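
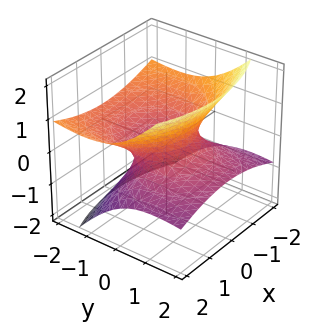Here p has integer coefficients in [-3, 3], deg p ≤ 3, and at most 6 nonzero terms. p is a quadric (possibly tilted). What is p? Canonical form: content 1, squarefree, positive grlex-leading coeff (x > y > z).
x^2 + y^2 + 3*y*z - 3*z^2 - 1

1. deg p = 2.
2. From the axis intercepts and sections: among the integer gridlines, it crosses the y-axis at y ∈ {-1, 1}; no z-intercept at any integer in the box; the x-axis gridline crossings are at x ∈ {-1, 1}.
3. Together with the visible shape, these determine p as stated.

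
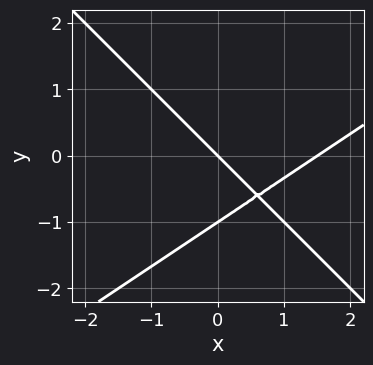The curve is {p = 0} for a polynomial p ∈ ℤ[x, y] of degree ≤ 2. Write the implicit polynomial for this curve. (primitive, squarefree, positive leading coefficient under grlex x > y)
(a) deg p = 2.
(b) From the axis intercepts and sections: it crosses the x-axis at the gridline x = 0; among the integer gridlines, it crosses the y-axis at y ∈ {-1, 0}.
(c) Matching integer coefficients to the picture gives p.

2*x^2 - x*y - 3*y^2 - 3*x - 3*y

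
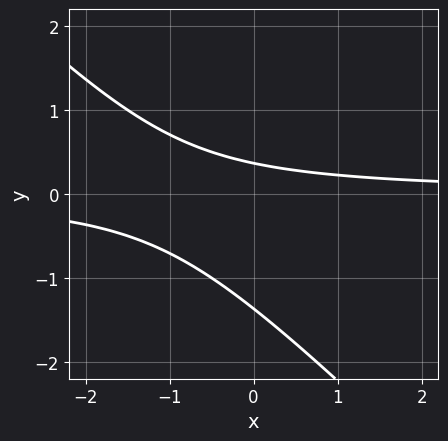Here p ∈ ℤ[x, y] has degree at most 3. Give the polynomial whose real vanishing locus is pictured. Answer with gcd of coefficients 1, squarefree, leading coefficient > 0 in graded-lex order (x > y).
2*x*y + 2*y^2 + 2*y - 1

First, the degree is 2 — the shape is more complex than any degree-1 curve.
Next, from the visible intercepts: no x-intercept at any integer in the box.
Finally, matching integer coefficients to the picture gives p.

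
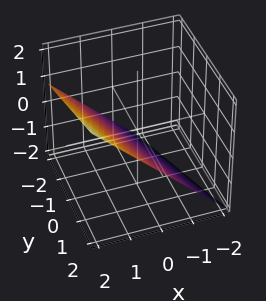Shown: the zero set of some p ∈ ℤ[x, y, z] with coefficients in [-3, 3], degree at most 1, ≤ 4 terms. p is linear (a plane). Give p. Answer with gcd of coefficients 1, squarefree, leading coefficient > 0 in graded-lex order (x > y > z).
(a) The degree is 1 — every cross-section is a straight line — this is a plane.
(b) Checking where it meets the axes: it meets the y-axis at y = 2 (among the integer gridlines).
(c) Assembling these constraints gives the stated polynomial.

3*x + y - 3*z - 2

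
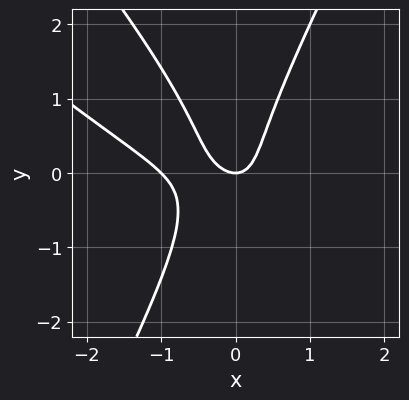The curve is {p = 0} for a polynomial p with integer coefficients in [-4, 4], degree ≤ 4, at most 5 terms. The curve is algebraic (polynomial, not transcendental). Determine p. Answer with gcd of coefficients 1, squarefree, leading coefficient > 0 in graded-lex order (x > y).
2*x^3 + 3*x^2*y - y^3 + 2*x^2 - y

The degree is 3 — a generic line meets the curve in up to 3 points.
Reading off the gridlines: it meets the y-axis at y = 0 (among the integer gridlines); the x-axis gridline crossings are at x ∈ {-1, 0}.
Together with the visible shape, these determine p as stated.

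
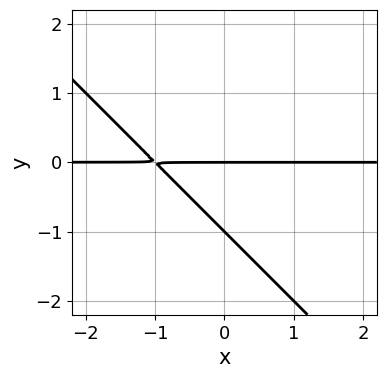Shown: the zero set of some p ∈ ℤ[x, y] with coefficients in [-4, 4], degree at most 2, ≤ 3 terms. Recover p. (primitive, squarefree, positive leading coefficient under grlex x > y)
x*y + y^2 + y

1. The degree is 2 — no degree-1 curve has this shape.
2. Observable constraints: the y-axis gridline crossings are at y ∈ {-1, 0}; the visible x-axis segment lies entirely on the curve.
3. These observations pin down the coefficients.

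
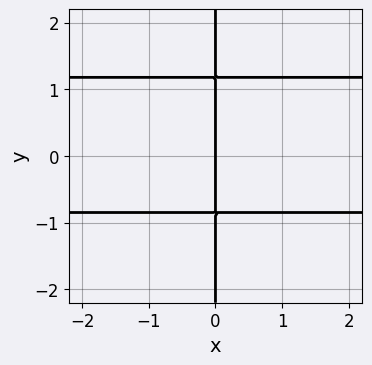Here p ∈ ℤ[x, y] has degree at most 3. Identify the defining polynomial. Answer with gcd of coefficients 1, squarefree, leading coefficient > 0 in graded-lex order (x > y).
1. Degree: no degree-2 curve has this shape, so deg p = 3.
2. Reading off the gridlines: every point of the y-axis in the box is on the curve; it crosses the x-axis at the gridline x = 0.
3. Together with the visible shape, these determine p as stated.

3*x*y^2 - x*y - 3*x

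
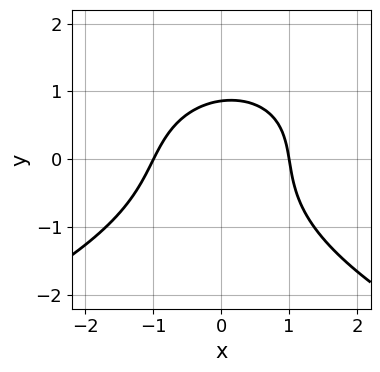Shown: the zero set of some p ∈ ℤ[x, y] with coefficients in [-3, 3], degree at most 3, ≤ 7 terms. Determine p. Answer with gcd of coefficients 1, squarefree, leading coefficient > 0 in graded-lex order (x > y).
2*y^3 + 3*x^2 - x*y + 2*y - 3

Degree: the shape is more complex than any degree-2 curve, so deg p = 3.
From the visible intercepts: among the integer gridlines, it crosses the x-axis at x ∈ {-1, 1}.
Matching integer coefficients to the picture gives p.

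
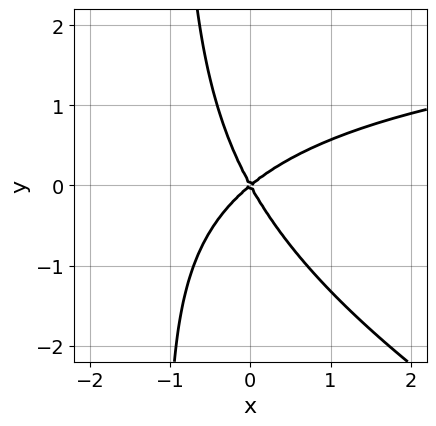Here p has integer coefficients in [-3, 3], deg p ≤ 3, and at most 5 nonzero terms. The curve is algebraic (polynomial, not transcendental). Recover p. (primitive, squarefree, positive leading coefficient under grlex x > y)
x^2*y + 2*x*y^2 - 3*x^2 + 2*x*y + 2*y^2

1. deg p = 3. No degree-2 curve has this shape.
2. Observable constraints: one x-axis crossing is at x = 0; one y-axis crossing is at y = 0.
3. Putting this together gives p.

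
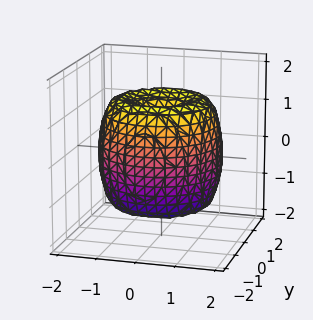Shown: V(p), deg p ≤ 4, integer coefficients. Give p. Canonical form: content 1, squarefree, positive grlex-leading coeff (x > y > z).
1. deg p = 4. The shape is more complex than any degree-3 surface.
2. Symmetries: every cross-section ⟂ z is a circle, so x, y appear only via x² + y².
3. Checking where it meets the axes: a circular section at z = -1 has radius between 1 and 2; the z-axis gridline crossings are at z ∈ {-1, 1}.
4. Fitting integer coefficients to these (and the overall shape) gives p.

x^4 + 2*x^2*y^2 + y^4 - 2*x^2 - 2*y^2 + z^2 - 1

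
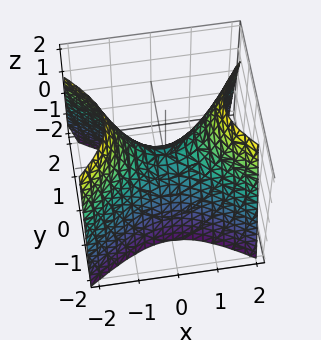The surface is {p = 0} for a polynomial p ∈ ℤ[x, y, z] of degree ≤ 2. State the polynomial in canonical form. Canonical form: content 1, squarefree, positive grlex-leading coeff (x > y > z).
First, degree: a hyperbolic paraboloid; a quadric, so deg p = 2.
Next, symmetries: the y ↦ −y reflection is a symmetry, so y appears only in even powers; it's symmetric under x → −x, forcing even powers of x.
Then, from the visible intercepts: one x-axis crossing is at x = 0; it crosses the z-axis at the gridline z = 0; it meets the y-axis at y = 0 (among the integer gridlines).
Finally, assembling these constraints gives the stated polynomial.

2*x^2 - 3*y^2 - 2*z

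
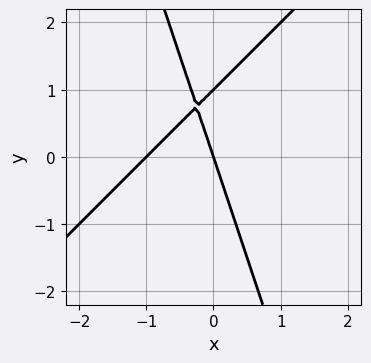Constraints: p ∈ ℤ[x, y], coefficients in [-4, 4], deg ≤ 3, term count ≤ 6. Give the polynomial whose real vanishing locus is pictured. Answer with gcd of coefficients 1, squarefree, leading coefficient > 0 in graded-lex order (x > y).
3*x^2 - 2*x*y - y^2 + 3*x + y

1. The degree is 2 — a generic line meets the curve in up to 2 points.
2. From the visible intercepts: the x-axis gridline crossings are at x ∈ {-1, 0}; the y-axis gridline crossings are at y ∈ {0, 1}.
3. Solving for integer coefficients yields p as stated.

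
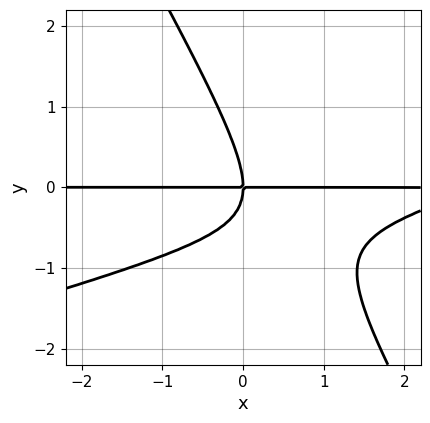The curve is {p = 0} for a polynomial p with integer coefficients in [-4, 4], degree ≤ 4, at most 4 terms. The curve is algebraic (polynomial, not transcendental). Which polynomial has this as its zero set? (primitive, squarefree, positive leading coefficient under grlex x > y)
x^2*y - 3*x*y^2 - 2*y^3 - 3*x*y

(a) Degree: no degree-2 curve has this shape, so deg p = 3.
(b) Observable constraints: the visible x-axis segment lies entirely on the curve; it meets the y-axis at y = 0 (among the integer gridlines).
(c) These observations pin down the coefficients.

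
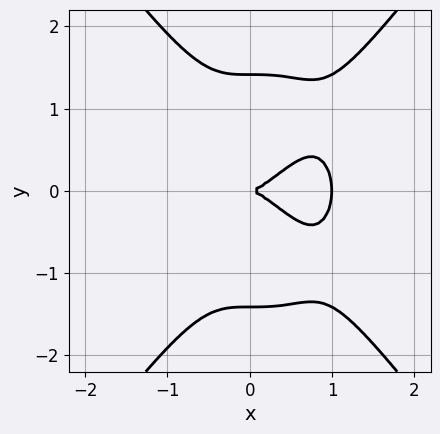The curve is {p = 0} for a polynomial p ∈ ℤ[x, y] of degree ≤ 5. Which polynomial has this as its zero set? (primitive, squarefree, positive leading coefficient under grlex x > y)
Degree: no degree-3 curve has this shape, so deg p = 4.
Symmetries: it's symmetric under y → −y, forcing even powers of y.
Checking where it meets the axes: it crosses the y-axis at the gridline y = 0; among the integer gridlines, it crosses the x-axis at x ∈ {0, 1}.
These observations pin down the coefficients.

3*x^4 - y^4 - 3*x^3 + 2*y^2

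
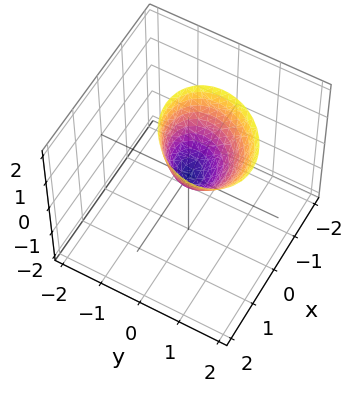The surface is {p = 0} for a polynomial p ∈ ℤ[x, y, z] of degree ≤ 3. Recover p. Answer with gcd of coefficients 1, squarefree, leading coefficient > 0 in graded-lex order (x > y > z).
Degree: the shape is more complex than any degree-1 surface, so deg p = 2.
Checking where it meets the axes: it crosses the x-axis at the gridline x = 0; it crosses the y-axis at the gridline y = 0; one z-axis crossing is at z = 0.
The integer polynomial consistent with all of this is the stated p.

2*x^2 - x*y + 2*y^2 - y*z - z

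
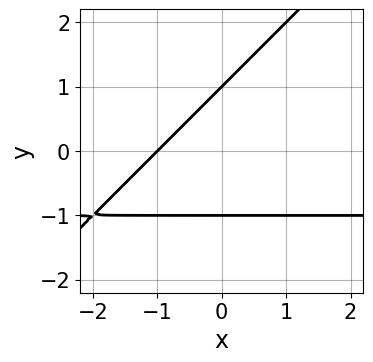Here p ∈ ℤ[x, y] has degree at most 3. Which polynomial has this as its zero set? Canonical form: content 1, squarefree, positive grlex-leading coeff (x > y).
x*y - y^2 + x + 1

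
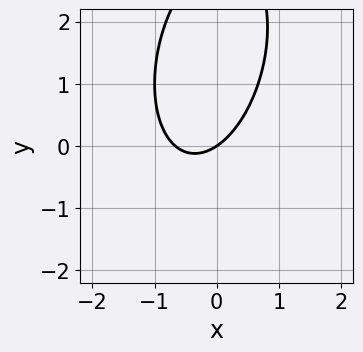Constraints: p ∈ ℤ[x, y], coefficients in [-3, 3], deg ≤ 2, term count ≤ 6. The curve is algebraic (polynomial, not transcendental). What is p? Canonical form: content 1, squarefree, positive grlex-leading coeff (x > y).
3*x^2 - x*y + y^2 + 2*x - 3*y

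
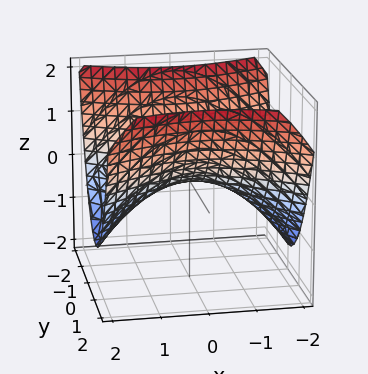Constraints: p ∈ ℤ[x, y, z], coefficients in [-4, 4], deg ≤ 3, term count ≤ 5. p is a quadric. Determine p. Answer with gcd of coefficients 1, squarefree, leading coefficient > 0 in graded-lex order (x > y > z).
x^2 - 2*y^2 + 3*z

deg p = 2. A saddle surface; a quadric.
Symmetries: mirror symmetry y ↦ −y ⇒ only even powers of y; the x ↦ −x reflection is a symmetry, so x appears only in even powers.
From the visible intercepts: it crosses the x-axis at the gridline x = 0; it meets the y-axis at y = 0 (among the integer gridlines); one z-axis crossing is at z = 0.
These observations pin down the coefficients.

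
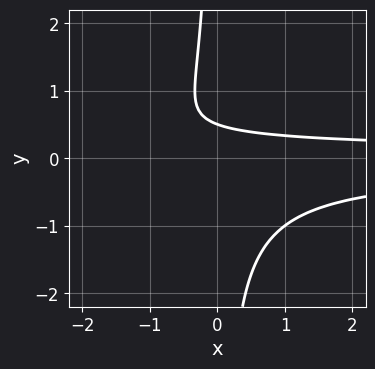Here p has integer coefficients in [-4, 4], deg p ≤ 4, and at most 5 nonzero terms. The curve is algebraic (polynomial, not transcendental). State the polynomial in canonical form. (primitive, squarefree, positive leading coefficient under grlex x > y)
3*x*y^2 + 2*y - 1

First, the degree is 3 — no degree-2 curve has this shape.
Then, reading off the gridlines: it misses every integer gridline on the x-axis.
Finally, putting this together gives p.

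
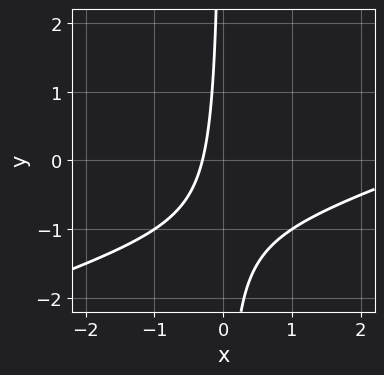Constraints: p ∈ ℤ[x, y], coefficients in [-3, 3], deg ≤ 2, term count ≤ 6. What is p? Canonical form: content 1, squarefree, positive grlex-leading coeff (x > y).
x^2 - 3*x*y - 3*x - 1

The degree is 2 — the shape is more complex than any degree-1 curve.
Checking where it meets the axes: the curve avoids every integer y-axis point in the box.
Putting this together gives p.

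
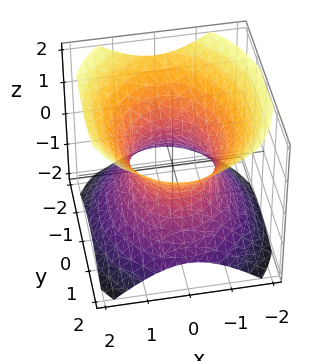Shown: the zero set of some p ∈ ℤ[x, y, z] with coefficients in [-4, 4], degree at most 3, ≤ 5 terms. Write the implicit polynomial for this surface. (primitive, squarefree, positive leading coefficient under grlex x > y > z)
The degree is 2 — an hourglass — one-sheet hyperboloid; a quadric.
Symmetries: mirror symmetry y ↦ −y ⇒ only even powers of y; the x ↦ −x reflection is a symmetry, so x appears only in even powers; it's symmetric under z → −z, forcing even powers of z.
From the visible intercepts: among the integer gridlines, it crosses the x-axis at x ∈ {-1, 1}; no z-intercept at any integer in the box.
The integer polynomial consistent with all of this is the stated p.

3*x^2 + 2*y^2 - 3*z^2 - 3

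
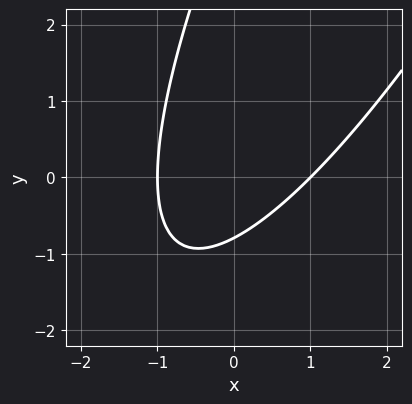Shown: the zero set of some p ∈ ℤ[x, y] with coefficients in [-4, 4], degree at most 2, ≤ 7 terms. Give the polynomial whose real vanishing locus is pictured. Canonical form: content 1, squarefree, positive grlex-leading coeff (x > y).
Degree: no degree-1 curve has this shape, so deg p = 2.
From the visible intercepts: among the integer gridlines, it crosses the x-axis at x ∈ {-1, 1}.
Solving for integer coefficients yields p as stated.

3*x^2 - 3*x*y + y^2 - 3*y - 3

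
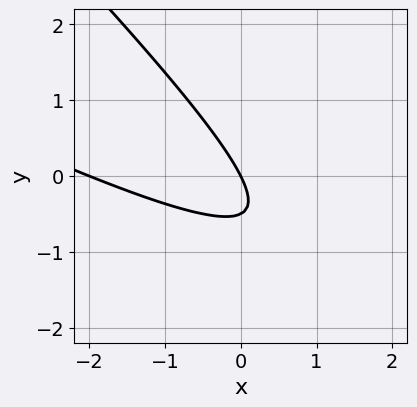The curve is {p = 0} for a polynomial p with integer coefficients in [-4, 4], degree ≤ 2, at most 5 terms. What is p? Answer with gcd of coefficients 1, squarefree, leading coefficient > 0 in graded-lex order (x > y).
x^2 + 3*x*y + 2*y^2 + 2*x + y

First, deg p = 2. No degree-1 curve has this shape.
Next, from the visible intercepts: one y-axis crossing is at y = 0; the x-axis gridline crossings are at x ∈ {-2, 0}.
Finally, matching integer coefficients to the picture gives p.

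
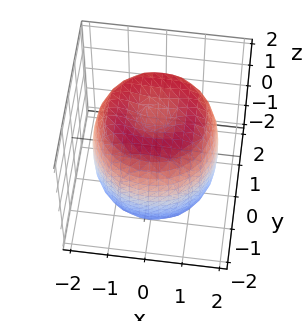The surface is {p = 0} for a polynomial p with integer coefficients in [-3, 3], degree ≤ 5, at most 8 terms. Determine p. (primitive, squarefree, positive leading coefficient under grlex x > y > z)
First, the degree is 4 — the shape is more complex than any degree-3 surface.
Then, symmetry: the surface is invariant under rotation about z: p = q(x² + y², z).
Next, reading off the gridlines: a circular section at z = 1 has radius between 1 and 2.
Finally, the integer polynomial consistent with all of this is the stated p.

x^4 + 2*x^2*y^2 + y^4 - 2*x^2 - 2*y^2 + z^2 - 2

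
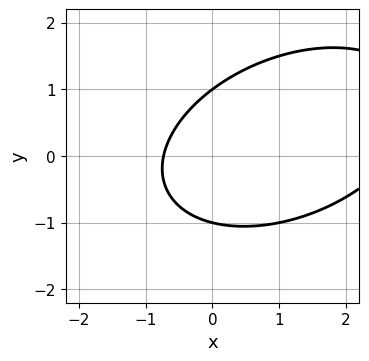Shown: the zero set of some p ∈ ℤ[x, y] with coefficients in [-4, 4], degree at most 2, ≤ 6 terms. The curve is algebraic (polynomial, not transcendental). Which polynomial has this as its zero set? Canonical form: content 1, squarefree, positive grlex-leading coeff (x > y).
x^2 - x*y + 2*y^2 - 2*x - 2

First, degree: the shape is more complex than any degree-1 curve, so deg p = 2.
Then, observable constraints: the y-axis gridline crossings are at y ∈ {-1, 1}.
Finally, solving for integer coefficients yields p as stated.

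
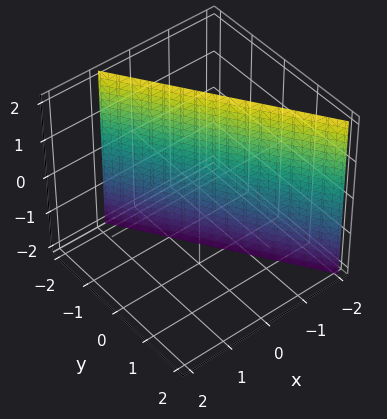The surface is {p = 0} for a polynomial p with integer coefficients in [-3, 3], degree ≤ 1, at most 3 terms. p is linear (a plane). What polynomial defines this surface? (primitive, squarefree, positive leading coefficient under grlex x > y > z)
3*x + 2*y + 2

1. Degree: every cross-section is a straight line — this is a plane, so deg p = 1.
2. Checking where it meets the axes: it misses every integer gridline on the z-axis; it meets the y-axis at y = -1 (among the integer gridlines).
3. Assembling these constraints gives the stated polynomial.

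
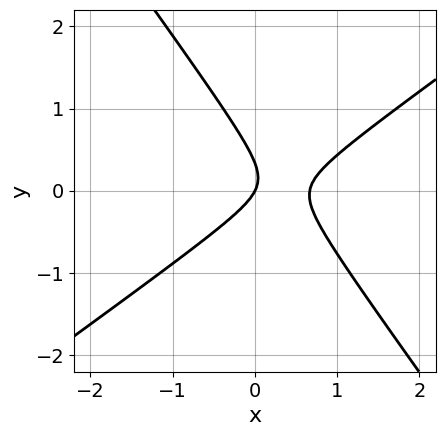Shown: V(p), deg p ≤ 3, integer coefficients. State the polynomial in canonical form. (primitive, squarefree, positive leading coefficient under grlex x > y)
3*x^2 - 2*x*y - 3*y^2 - 2*x + y

1. Degree: no degree-1 curve has this shape, so deg p = 2.
2. Checking where it meets the axes: it meets the y-axis at y = 0 (among the integer gridlines); one x-axis crossing is at x = 0.
3. Together with the visible shape, these determine p as stated.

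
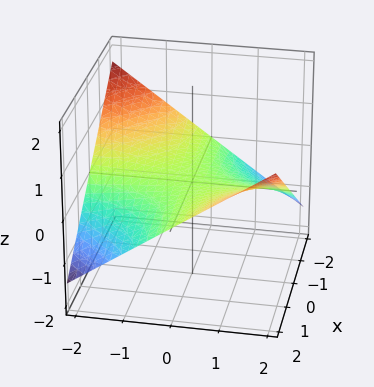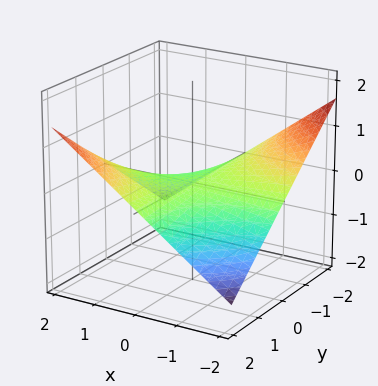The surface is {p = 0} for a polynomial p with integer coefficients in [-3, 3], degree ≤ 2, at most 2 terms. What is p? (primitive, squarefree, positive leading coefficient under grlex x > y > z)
x*y - 3*z

(a) The degree is 2 — a saddle surface; a quadric.
(b) Observable constraints: every point of the x-axis in the box is on the surface; it crosses the z-axis at the gridline z = 0; every point of the y-axis in the box is on the surface.
(c) Solving for integer coefficients yields p as stated.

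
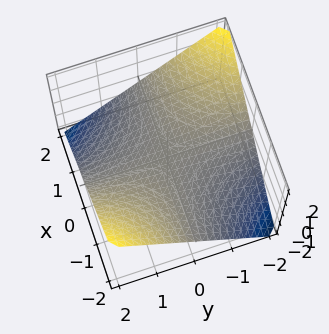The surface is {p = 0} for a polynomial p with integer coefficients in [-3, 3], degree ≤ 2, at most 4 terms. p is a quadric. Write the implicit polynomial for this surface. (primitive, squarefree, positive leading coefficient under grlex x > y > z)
x*y + 2*z

First, the degree is 2 — a saddle surface; a quadric.
Next, against the integer gridlines: it meets the z-axis at z = 0 (among the integer gridlines); the visible y-axis segment lies entirely on the surface; the visible x-axis segment lies entirely on the surface.
Finally, assembling these constraints gives the stated polynomial.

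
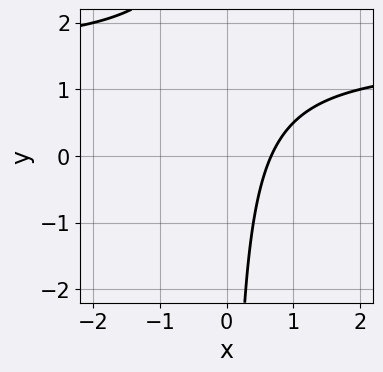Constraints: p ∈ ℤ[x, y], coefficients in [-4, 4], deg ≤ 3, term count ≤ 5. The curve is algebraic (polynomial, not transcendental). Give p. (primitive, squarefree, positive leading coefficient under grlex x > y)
2*x*y - 3*x + 2

deg p = 2.
Reading off the gridlines: no y-intercept at any integer in the box.
These observations pin down the coefficients.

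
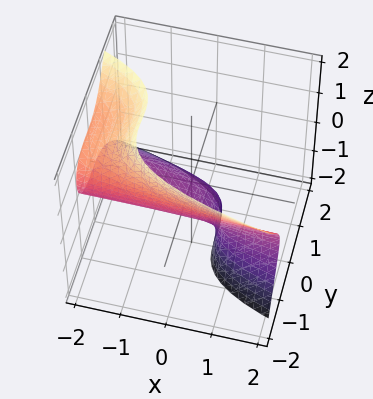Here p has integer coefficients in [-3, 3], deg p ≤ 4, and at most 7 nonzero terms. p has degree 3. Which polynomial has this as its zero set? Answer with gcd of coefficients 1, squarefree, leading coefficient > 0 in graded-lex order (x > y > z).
2*x*z^2 + 3*y^3 + y^2*z + 3*z + 2

The degree is 3 — the shape is more complex than any degree-2 surface.
From the axis intercepts and sections: the surface avoids every integer x-axis point in the box.
Fitting integer coefficients to these (and the overall shape) gives p.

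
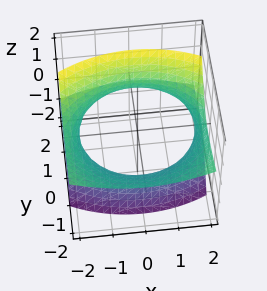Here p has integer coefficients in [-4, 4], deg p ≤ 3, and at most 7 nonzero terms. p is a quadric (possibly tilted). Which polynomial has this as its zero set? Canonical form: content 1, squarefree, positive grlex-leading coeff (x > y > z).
x^2 + y^2 + 3*y*z - 2*z^2 - 3

First, deg p = 2. A generic line meets the surface in up to 2 points.
Then, reading off the gridlines: the surface avoids every integer z-axis point in the box.
Finally, these observations pin down the coefficients.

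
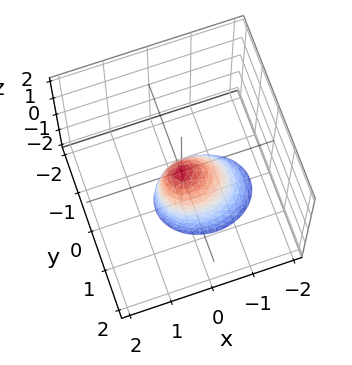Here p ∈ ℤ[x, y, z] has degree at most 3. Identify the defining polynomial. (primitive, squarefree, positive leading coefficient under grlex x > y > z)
First, degree: no degree-1 surface has this shape, so deg p = 2.
Next, against the integer gridlines: it meets the x-axis at x = 0 (among the integer gridlines); one z-axis crossing is at z = 0; it crosses the y-axis at the gridline y = 0.
Finally, assembling these constraints gives the stated polynomial.

2*x^2 - x*z + 3*y^2 + z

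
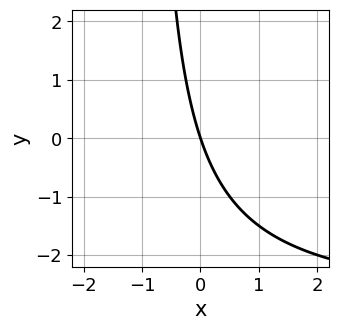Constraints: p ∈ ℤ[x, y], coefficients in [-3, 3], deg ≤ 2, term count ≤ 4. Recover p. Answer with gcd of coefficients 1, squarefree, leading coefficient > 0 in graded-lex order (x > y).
x*y + 3*x + y

Degree: no degree-1 curve has this shape, so deg p = 2.
From the visible intercepts: one y-axis crossing is at y = 0; it crosses the x-axis at the gridline x = 0.
The integer polynomial consistent with all of this is the stated p.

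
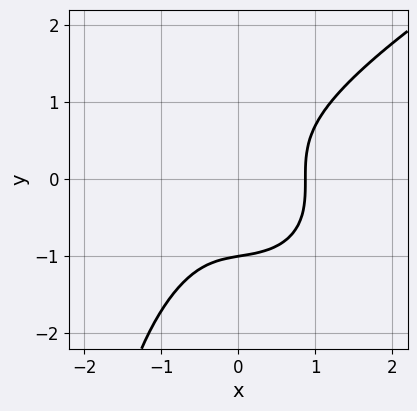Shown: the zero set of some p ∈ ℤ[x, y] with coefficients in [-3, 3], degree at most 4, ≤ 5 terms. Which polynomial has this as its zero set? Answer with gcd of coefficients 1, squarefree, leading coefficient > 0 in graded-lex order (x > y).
First, deg p = 4.
Then, from the visible intercepts: it crosses the y-axis at the gridline y = -1.
Finally, these observations pin down the coefficients.

x*y^3 - 3*x^3 + 2*y^3 + 2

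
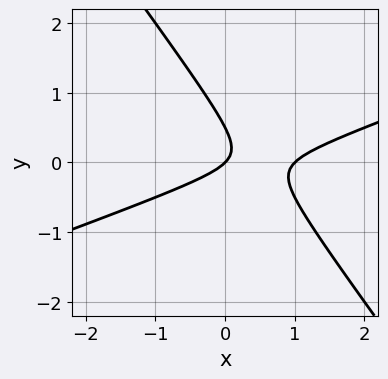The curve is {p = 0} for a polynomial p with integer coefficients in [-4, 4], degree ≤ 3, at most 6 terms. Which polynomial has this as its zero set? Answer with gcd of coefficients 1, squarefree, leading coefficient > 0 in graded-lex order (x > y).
x^2 - 2*x*y - 2*y^2 - x + y

1. The degree is 2 — the shape is more complex than any degree-1 curve.
2. Against the integer gridlines: one y-axis crossing is at y = 0; the x-axis gridline crossings are at x ∈ {0, 1}.
3. Together with the visible shape, these determine p as stated.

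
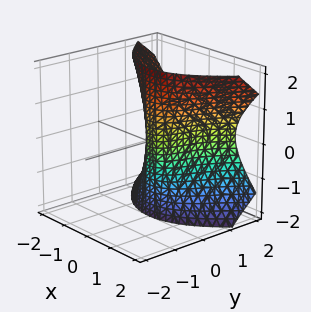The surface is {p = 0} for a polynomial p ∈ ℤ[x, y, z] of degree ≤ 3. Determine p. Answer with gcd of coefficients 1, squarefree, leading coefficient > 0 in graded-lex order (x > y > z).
y^3 + 2*y*z^2 - 3*x^2 - 2*y^2 + 2*y

First, deg p = 3.
Then, checking where it meets the axes: one x-axis crossing is at x = 0; it meets the y-axis at y = 0 (among the integer gridlines).
Finally, the integer polynomial consistent with all of this is the stated p.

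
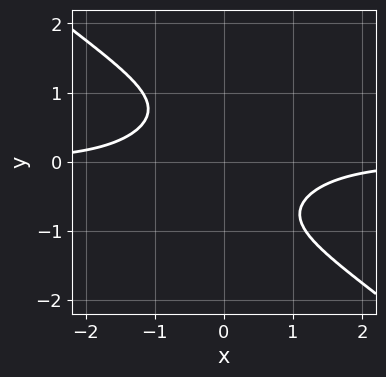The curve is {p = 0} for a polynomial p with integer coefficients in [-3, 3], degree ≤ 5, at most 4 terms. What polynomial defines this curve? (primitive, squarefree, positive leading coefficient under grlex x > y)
1. The degree is 4 — a generic line meets the curve in up to 4 points.
2. Reading off the gridlines: no x-intercept at any integer in the box; no y-intercept at any integer in the box.
3. Matching integer coefficients to the picture gives p.

x^3*y + 2*y^4 + 2*x*y + 2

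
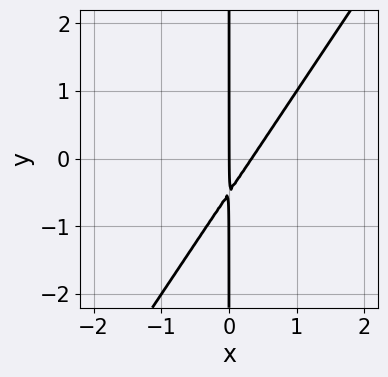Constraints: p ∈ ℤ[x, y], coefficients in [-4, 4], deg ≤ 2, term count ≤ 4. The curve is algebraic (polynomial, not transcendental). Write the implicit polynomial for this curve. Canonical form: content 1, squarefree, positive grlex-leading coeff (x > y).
First, deg p = 2.
Then, checking where it meets the axes: it meets the x-axis at x = 0 (among the integer gridlines); every point of the y-axis in the box is on the curve.
Finally, together with the visible shape, these determine p as stated.

3*x^2 - 2*x*y - x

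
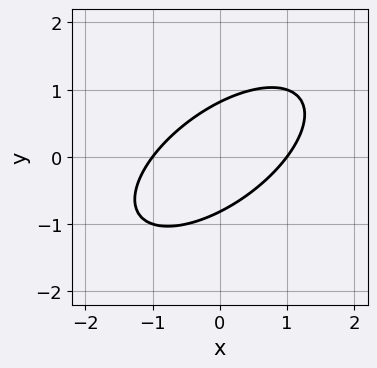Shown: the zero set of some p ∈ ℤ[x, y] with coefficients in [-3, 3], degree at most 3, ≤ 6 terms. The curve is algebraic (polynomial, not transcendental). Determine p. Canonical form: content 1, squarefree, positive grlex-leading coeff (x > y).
2*x^2 - 3*x*y + 3*y^2 - 2

deg p = 2. The shape is more complex than any degree-1 curve.
Observable constraints: among the integer gridlines, it crosses the x-axis at x ∈ {-1, 1}.
These observations pin down the coefficients.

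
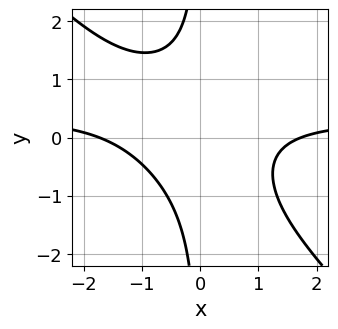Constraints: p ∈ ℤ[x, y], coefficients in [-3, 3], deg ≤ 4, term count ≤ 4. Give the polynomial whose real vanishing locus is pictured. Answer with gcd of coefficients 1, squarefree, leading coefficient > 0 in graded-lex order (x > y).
3*x^2*y + 3*x*y^2 - x^2 + 3

1. The degree is 3 — the shape is more complex than any degree-2 curve.
2. From the visible intercepts: it misses every integer gridline on the y-axis.
3. These observations pin down the coefficients.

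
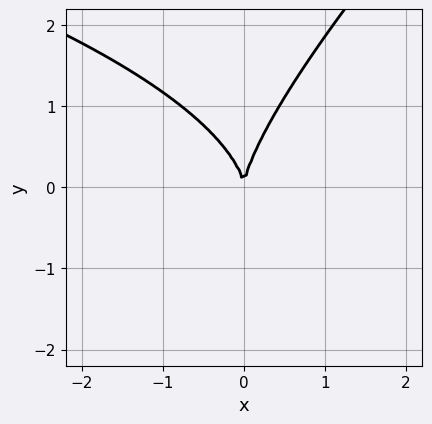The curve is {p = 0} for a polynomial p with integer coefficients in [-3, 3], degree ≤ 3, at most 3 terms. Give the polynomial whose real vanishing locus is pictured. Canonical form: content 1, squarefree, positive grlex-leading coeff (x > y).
x*y^2 - y^3 + 3*x^2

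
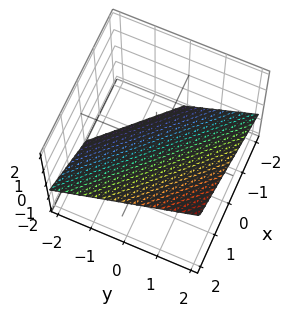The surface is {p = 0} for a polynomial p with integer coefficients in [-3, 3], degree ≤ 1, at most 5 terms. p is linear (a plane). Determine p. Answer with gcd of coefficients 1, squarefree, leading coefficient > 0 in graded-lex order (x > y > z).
1. Degree: every cross-section is a straight line — this is a plane, so deg p = 1.
2. From the visible intercepts: it crosses the y-axis at the gridline y = 1; it crosses the x-axis at the gridline x = 1.
3. Together with the visible shape, these determine p as stated.

2*x + 2*y - 3*z - 2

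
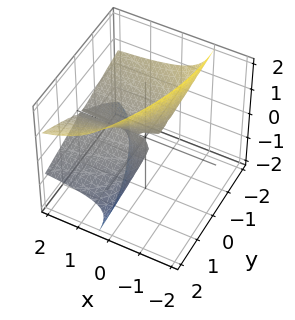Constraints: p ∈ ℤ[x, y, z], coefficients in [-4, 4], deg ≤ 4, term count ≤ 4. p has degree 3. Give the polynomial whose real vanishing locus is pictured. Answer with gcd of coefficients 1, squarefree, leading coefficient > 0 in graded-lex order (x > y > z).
3*x*z^2 + z^3 - y^2 - 2*y*z

1. Degree: no degree-2 surface has this shape, so deg p = 3.
2. Reading off the gridlines: it meets the y-axis at y = 0 (among the integer gridlines); one z-axis crossing is at z = 0; the visible x-axis segment lies entirely on the surface.
3. Assembling these constraints gives the stated polynomial.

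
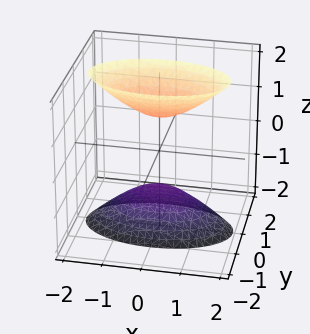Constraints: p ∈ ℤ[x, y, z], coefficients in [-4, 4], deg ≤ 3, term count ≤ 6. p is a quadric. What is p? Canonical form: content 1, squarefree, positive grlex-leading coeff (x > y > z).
x^2 + 3*y^2 - z^2 + 1

There are 2 components. They look like related sheets of one shape, so recover p as a whole.
The degree is 2 — two sheets facing apart; a quadric.
Symmetries: it's symmetric under z → −z, forcing even powers of z; mirror symmetry x ↦ −x ⇒ only even powers of x; the y ↦ −y reflection is a symmetry, so y appears only in even powers.
From the axis intercepts and sections: no x-intercept at any integer in the box; the z-axis gridline crossings are at z ∈ {-1, 1}; no y-intercept at any integer in the box.
Fitting integer coefficients to these (and the overall shape) gives p.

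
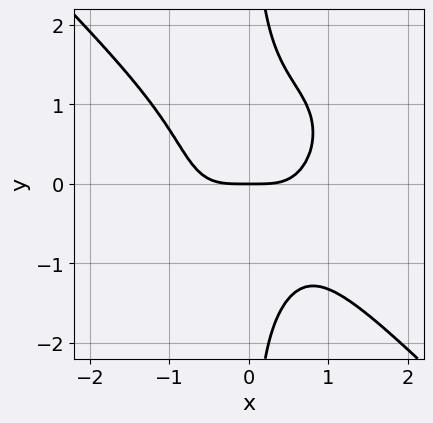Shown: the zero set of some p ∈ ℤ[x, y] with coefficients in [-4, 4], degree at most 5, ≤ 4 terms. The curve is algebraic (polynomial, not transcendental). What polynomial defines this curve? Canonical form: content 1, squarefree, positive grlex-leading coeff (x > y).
The degree is 4 — a generic line meets the curve in up to 4 points.
Observable constraints: it crosses the x-axis at the gridline x = 0; it meets the y-axis at y = 0 (among the integer gridlines).
Together with the visible shape, these determine p as stated.

x^4 + x*y^3 - y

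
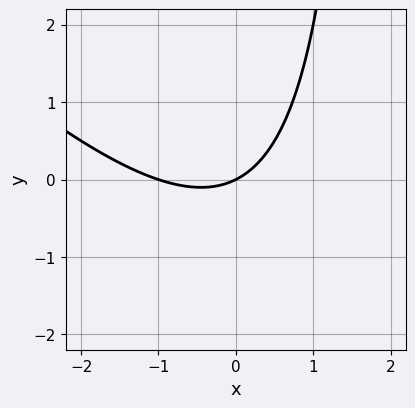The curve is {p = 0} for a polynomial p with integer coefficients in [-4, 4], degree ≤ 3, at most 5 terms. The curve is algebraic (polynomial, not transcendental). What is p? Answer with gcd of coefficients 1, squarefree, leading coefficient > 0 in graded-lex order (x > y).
First, degree: the shape is more complex than any degree-1 curve, so deg p = 2.
Next, observable constraints: one y-axis crossing is at y = 0; among the integer gridlines, it crosses the x-axis at x ∈ {-1, 0}.
Finally, these observations pin down the coefficients.

x^2 + x*y + x - 2*y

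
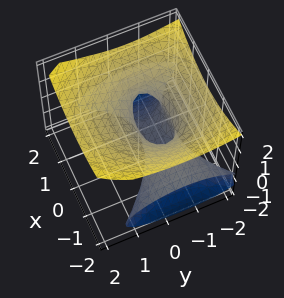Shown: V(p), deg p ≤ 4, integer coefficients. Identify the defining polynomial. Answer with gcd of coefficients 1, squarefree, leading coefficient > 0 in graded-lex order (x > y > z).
2*x^2*z - 3*z^3 + 2*y^2 + 2*y

Degree: a generic line meets the surface in up to 3 points, so deg p = 3.
Against the integer gridlines: the y-axis gridline crossings are at y ∈ {-1, 0}; every point of the x-axis in the box is on the surface.
Assembling these constraints gives the stated polynomial.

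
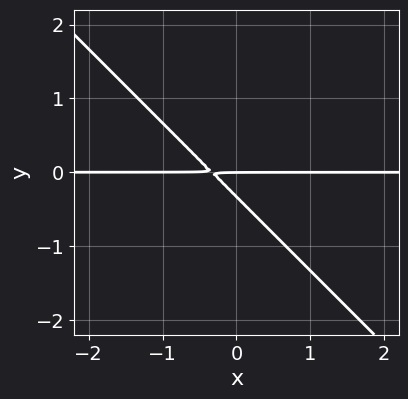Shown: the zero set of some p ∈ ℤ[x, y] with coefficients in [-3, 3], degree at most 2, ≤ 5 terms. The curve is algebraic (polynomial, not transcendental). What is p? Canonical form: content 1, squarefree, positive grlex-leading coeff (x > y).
1. The degree is 2 — no degree-1 curve has this shape.
2. Reading off the gridlines: one y-axis crossing is at y = 0; the visible x-axis segment lies entirely on the curve.
3. These observations pin down the coefficients.

3*x*y + 3*y^2 + y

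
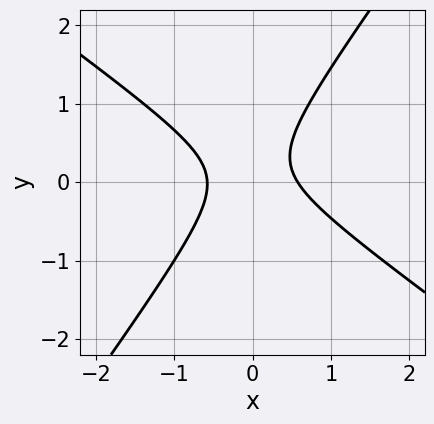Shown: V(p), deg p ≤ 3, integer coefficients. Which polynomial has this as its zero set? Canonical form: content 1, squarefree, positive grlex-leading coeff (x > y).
3*x^2 + 2*x*y - 3*y^2 + y - 1

(a) Degree: no degree-1 curve has this shape, so deg p = 2.
(b) Reading off the gridlines: no y-intercept at any integer in the box.
(c) These observations pin down the coefficients.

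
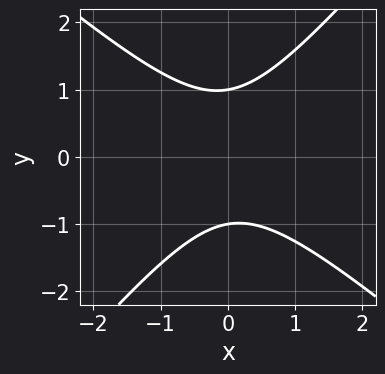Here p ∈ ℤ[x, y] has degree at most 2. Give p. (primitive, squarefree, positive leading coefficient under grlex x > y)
deg p = 2. No degree-1 curve has this shape.
From the axis intercepts and sections: among the integer gridlines, it crosses the y-axis at y ∈ {-1, 1}; no x-intercept at any integer in the box.
Putting this together gives p.

3*x^2 + x*y - 3*y^2 + 3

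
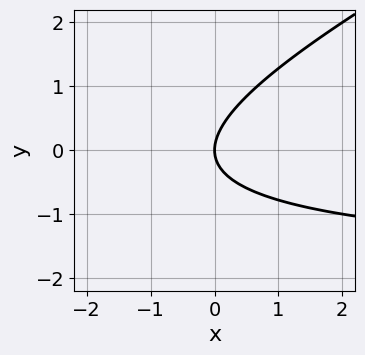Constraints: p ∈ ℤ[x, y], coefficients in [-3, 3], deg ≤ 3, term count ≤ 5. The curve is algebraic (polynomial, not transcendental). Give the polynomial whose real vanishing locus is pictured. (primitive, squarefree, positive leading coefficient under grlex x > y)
x*y - 2*y^2 + 2*x

1. deg p = 2. The shape is more complex than any degree-1 curve.
2. Against the integer gridlines: it crosses the x-axis at the gridline x = 0; one y-axis crossing is at y = 0.
3. Fitting integer coefficients to these (and the overall shape) gives p.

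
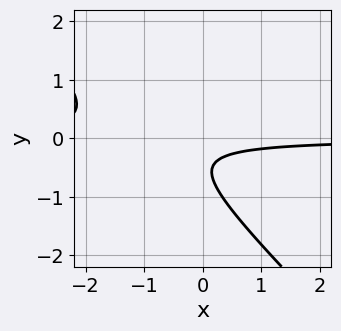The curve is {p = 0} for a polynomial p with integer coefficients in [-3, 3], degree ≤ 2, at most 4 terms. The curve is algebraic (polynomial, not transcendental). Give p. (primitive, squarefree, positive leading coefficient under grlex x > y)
3*x*y + 3*y^2 + 3*y + 1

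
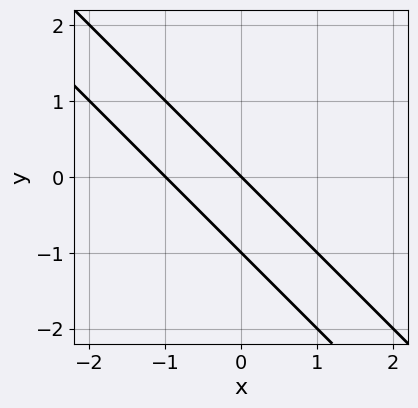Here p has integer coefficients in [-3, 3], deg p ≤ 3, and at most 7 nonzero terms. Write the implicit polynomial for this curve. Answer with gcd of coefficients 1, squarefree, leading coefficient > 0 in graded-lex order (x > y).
1. The degree is 2 — the shape is more complex than any degree-1 curve.
2. Reading off the gridlines: the y-axis gridline crossings are at y ∈ {-1, 0}; the x-axis gridline crossings are at x ∈ {-1, 0}.
3. Solving for integer coefficients yields p as stated.

x^2 + 2*x*y + y^2 + x + y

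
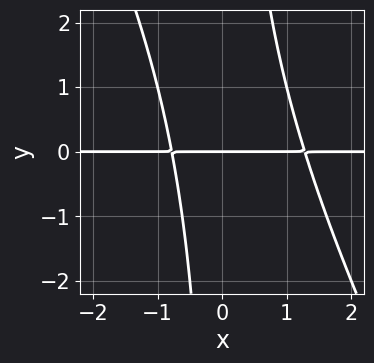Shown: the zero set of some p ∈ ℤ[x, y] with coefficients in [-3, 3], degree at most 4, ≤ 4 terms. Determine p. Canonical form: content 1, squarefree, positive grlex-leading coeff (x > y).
First, degree: the shape is more complex than any degree-2 curve, so deg p = 3.
Then, observable constraints: the visible x-axis segment lies entirely on the curve; one y-axis crossing is at y = 0.
Finally, putting this together gives p.

2*x^2*y + x*y^2 - x*y - 2*y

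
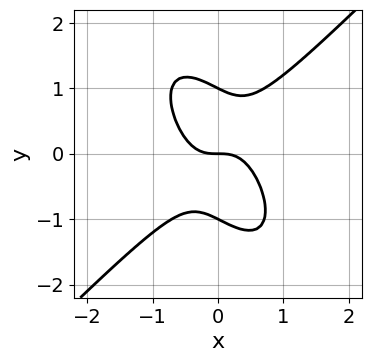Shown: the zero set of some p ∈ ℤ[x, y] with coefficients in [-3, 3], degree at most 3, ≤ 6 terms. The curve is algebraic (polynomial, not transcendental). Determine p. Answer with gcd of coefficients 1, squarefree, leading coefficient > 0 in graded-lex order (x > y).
First, deg p = 3. A generic line meets the curve in up to 3 points.
Then, checking where it meets the axes: the y-axis gridline crossings are at y ∈ {-1, 0, 1}; it crosses the x-axis at the gridline x = 0.
Finally, these observations pin down the coefficients.

2*x^3 - x*y^2 - y^3 + y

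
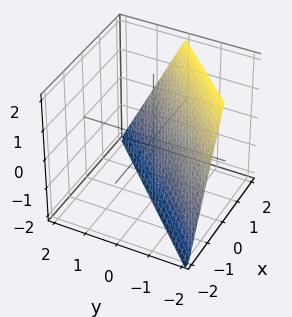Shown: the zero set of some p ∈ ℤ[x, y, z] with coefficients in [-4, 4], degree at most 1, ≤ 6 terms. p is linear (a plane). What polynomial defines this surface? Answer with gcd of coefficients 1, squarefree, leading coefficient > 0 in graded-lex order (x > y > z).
2*x - 2*y - z - 2

1. Degree: every cross-section is a straight line — this is a plane, so deg p = 1.
2. Checking where it meets the axes: one x-axis crossing is at x = 1; it crosses the z-axis at the gridline z = -2.
3. Putting this together gives p.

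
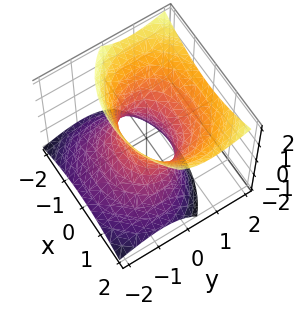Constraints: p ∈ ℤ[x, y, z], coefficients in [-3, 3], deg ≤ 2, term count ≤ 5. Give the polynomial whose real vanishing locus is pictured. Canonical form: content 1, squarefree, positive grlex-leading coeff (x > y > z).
First, degree: a generic line meets the surface in up to 2 points, so deg p = 2.
Next, checking where it meets the axes: no z-intercept at any integer in the box; the x-axis gridline crossings are at x ∈ {-1, 1}.
Finally, solving for integer coefficients yields p as stated.

2*x^2 + 3*y^2 - 3*y*z - 2*z^2 - 2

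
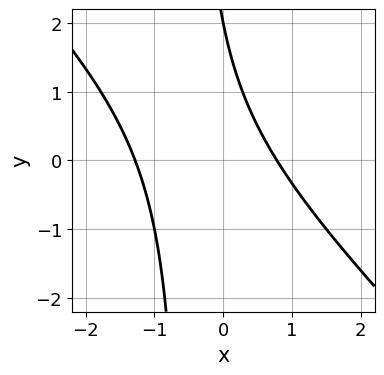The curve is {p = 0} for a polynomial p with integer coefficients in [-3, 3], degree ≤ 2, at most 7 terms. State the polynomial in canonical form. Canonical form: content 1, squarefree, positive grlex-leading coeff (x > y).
First, degree: no degree-1 curve has this shape, so deg p = 2.
Then, from the visible intercepts: it crosses the y-axis at the gridline y = 2.
Finally, solving for integer coefficients yields p as stated.

2*x^2 + 2*x*y + x + y - 2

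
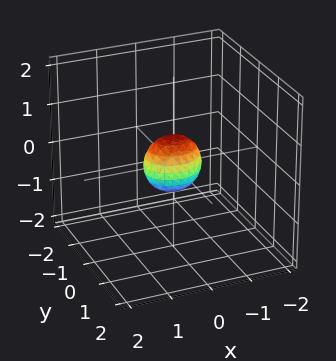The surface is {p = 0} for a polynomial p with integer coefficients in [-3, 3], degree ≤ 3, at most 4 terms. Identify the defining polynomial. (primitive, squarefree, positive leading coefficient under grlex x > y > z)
2*x^2 + 3*y^2 + 2*z^2 - 1

(a) The degree is 2 — bounded and convex; a quadric.
(b) Symmetries: mirror symmetry z ↦ −z ⇒ only even powers of z; the y ↦ −y reflection is a symmetry, so y appears only in even powers; mirror symmetry x ↦ −x ⇒ only even powers of x.
(c) The integer polynomial consistent with all of this is the stated p.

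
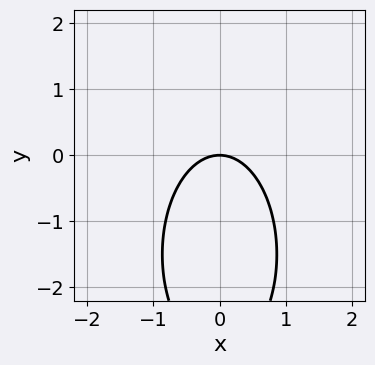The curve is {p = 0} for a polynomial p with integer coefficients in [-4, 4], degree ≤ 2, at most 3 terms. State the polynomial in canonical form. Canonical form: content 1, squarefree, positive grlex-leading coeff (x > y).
3*x^2 + y^2 + 3*y

1. deg p = 2. A generic line meets the curve in up to 2 points.
2. Symmetries: mirror symmetry x ↦ −x ⇒ only even powers of x.
3. Checking where it meets the axes: one x-axis crossing is at x = 0; one y-axis crossing is at y = 0.
4. Fitting integer coefficients to these (and the overall shape) gives p.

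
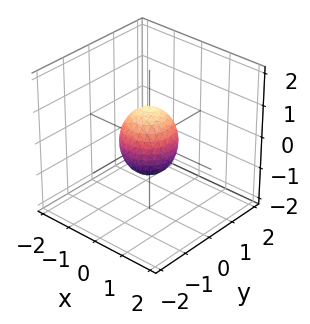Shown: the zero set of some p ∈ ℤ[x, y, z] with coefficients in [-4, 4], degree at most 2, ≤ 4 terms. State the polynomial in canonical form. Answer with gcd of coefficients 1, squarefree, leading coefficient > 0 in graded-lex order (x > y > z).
3*x^2 + 3*y^2 + 2*z^2 - 2

(a) deg p = 2.
(b) Symmetries: the z ↦ −z reflection is a symmetry, so z appears only in even powers; rotational symmetry about the z-axis ⇒ p depends on x, y only through x² + y².
(c) Reading off the gridlines: among the integer gridlines, it crosses the z-axis at z ∈ {-1, 1}; a circular section at z = 0 has radius between 0 and 1.
(d) Matching integer coefficients to the picture gives p.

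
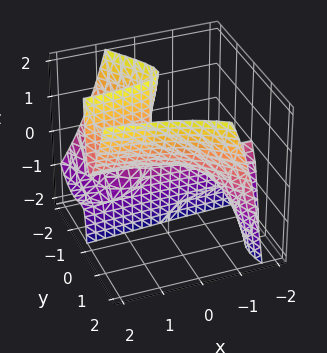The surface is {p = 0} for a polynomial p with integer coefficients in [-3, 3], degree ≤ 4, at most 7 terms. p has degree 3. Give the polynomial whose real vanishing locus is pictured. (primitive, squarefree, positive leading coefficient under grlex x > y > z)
3*x*y^2 - x*y*z + 2*y^3 - 2*y*z - z

(a) Degree: no degree-2 surface has this shape, so deg p = 3.
(b) From the axis intercepts and sections: every point of the x-axis in the box is on the surface; it crosses the y-axis at the gridline y = 0.
(c) Solving for integer coefficients yields p as stated.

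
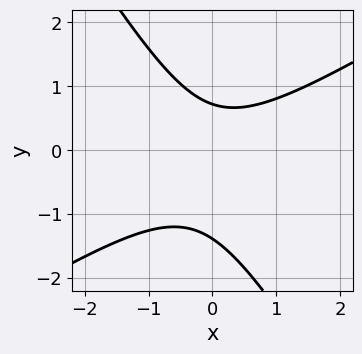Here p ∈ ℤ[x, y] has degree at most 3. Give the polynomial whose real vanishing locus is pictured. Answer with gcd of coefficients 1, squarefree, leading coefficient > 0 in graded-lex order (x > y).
1. deg p = 2. No degree-1 curve has this shape.
2. From the axis intercepts and sections: the curve avoids every integer x-axis point in the box.
3. Matching integer coefficients to the picture gives p.

3*x^2 - 3*x*y - 3*y^2 - 2*y + 3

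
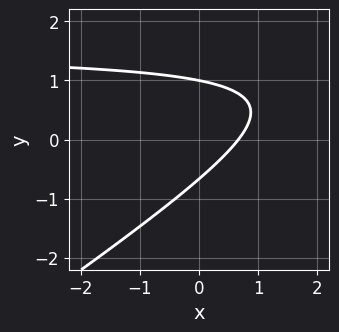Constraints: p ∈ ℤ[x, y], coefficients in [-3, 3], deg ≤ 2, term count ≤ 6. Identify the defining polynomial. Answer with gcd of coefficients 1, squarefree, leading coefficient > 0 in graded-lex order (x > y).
deg p = 2. No degree-1 curve has this shape.
From the visible intercepts: one y-axis crossing is at y = 1.
Assembling these constraints gives the stated polynomial.

2*x*y - 3*y^2 - 3*x + y + 2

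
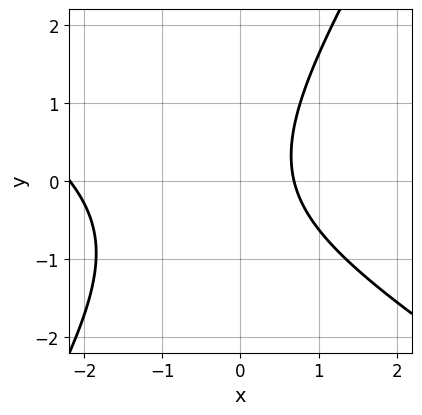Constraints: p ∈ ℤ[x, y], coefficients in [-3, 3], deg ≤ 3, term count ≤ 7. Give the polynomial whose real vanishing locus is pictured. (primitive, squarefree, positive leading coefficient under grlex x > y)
2*x^2 + 2*x*y - 2*y^2 + 3*x - 3

(a) deg p = 2. No degree-1 curve has this shape.
(b) Reading off the gridlines: it misses every integer gridline on the y-axis.
(c) Together with the visible shape, these determine p as stated.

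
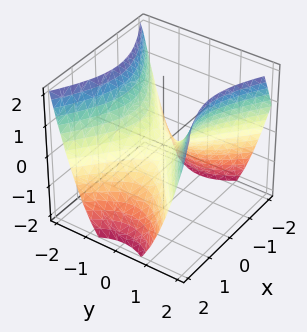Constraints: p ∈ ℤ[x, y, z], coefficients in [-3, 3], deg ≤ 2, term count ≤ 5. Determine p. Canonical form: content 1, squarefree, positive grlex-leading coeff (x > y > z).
2*x^2 - 3*y^2 + 3*z

First, deg p = 2.
Next, symmetries: it's symmetric under y → −y, forcing even powers of y; mirror symmetry x ↦ −x ⇒ only even powers of x.
Next, against the integer gridlines: one x-axis crossing is at x = 0; it meets the z-axis at z = 0 (among the integer gridlines); one y-axis crossing is at y = 0.
Finally, assembling these constraints gives the stated polynomial.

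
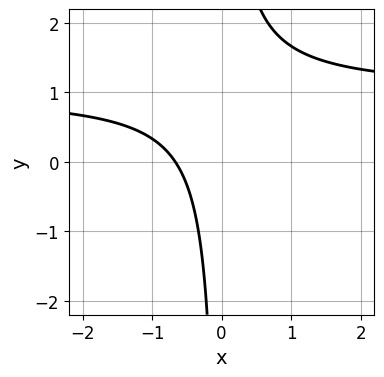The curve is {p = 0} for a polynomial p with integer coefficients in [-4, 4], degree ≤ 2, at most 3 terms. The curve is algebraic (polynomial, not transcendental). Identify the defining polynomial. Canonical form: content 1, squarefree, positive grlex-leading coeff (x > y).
3*x*y - 3*x - 2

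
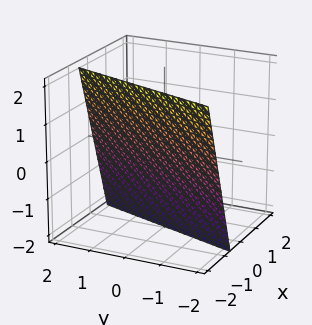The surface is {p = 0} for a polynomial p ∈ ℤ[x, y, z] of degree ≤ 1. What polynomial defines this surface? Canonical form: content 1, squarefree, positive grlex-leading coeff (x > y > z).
3*x - y + z + 2

The degree is 1 — the surface is flat (a plane).
Checking where it meets the axes: one y-axis crossing is at y = 2; it crosses the z-axis at the gridline z = -2.
Solving for integer coefficients yields p as stated.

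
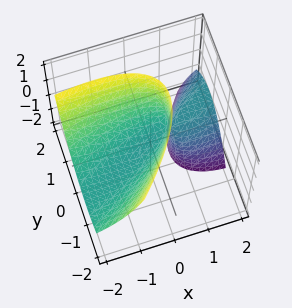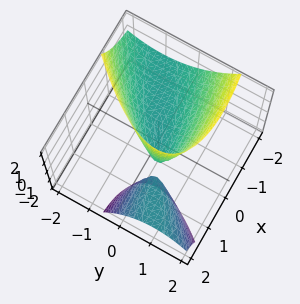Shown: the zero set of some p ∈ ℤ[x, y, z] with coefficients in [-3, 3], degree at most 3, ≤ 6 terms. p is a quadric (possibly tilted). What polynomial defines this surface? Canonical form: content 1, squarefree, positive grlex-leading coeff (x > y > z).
x^2 - 3*x*y + 3*x*z + 3*y^2 - 2*z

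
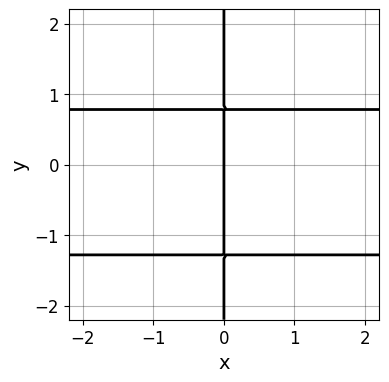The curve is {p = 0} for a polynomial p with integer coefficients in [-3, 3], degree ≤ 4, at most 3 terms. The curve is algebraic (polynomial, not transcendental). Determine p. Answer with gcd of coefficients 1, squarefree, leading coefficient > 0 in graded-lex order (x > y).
2*x*y^2 + x*y - 2*x

1. The degree is 3 — a generic line meets the curve in up to 3 points.
2. From the visible intercepts: every point of the y-axis in the box is on the curve; it crosses the x-axis at the gridline x = 0.
3. Solving for integer coefficients yields p as stated.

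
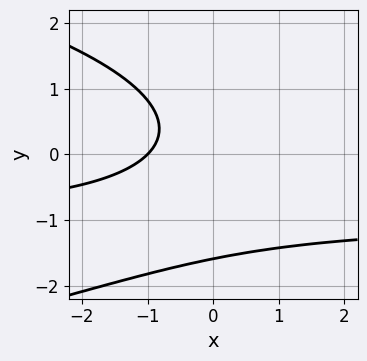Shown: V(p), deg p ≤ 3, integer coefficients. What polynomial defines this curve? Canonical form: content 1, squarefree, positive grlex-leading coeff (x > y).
2*y^3 + 3*x*y + 2*y^2 + 3*x + 3

Degree: a generic line meets the curve in up to 3 points, so deg p = 3.
Against the integer gridlines: it crosses the x-axis at the gridline x = -1.
These observations pin down the coefficients.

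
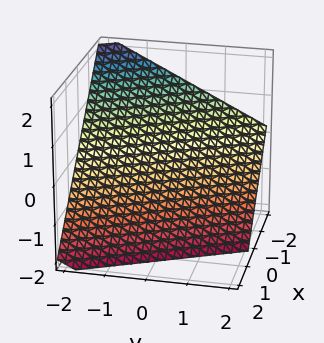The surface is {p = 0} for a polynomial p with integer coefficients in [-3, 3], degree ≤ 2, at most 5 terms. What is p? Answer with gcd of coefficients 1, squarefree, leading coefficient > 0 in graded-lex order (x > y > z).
1. The degree is 1 — every cross-section is a straight line — this is a plane.
2. Observable constraints: it meets the y-axis at y = -2 (among the integer gridlines); one z-axis crossing is at z = -1; one x-axis crossing is at x = -1.
3. The integer polynomial consistent with all of this is the stated p.

2*x + y + 2*z + 2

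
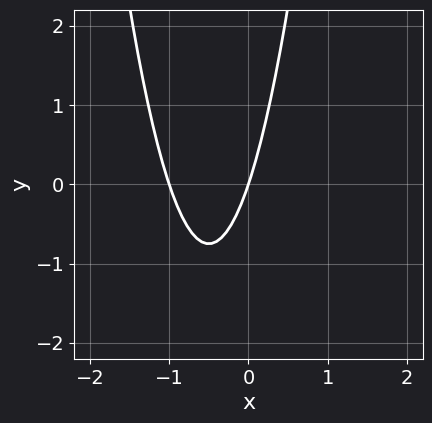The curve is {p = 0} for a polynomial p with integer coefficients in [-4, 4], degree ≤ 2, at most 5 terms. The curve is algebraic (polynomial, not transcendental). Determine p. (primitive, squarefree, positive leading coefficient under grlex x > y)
1. The degree is 2 — no degree-1 curve has this shape.
2. Observable constraints: the x-axis gridline crossings are at x ∈ {-1, 0}; one y-axis crossing is at y = 0.
3. Solving for integer coefficients yields p as stated.

3*x^2 + 3*x - y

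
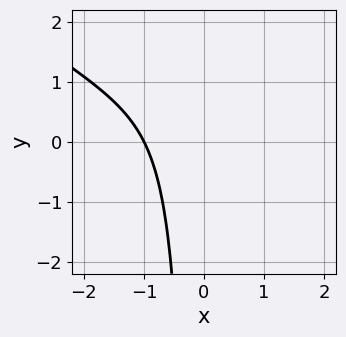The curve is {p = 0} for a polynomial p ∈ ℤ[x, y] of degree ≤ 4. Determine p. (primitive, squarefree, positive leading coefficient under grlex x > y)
2*x^3 + 3*x^2*y + x^2 + 2*x + 3

deg p = 3. A generic line meets the curve in up to 3 points.
Observable constraints: the curve avoids every integer y-axis point in the box; it crosses the x-axis at the gridline x = -1.
These observations pin down the coefficients.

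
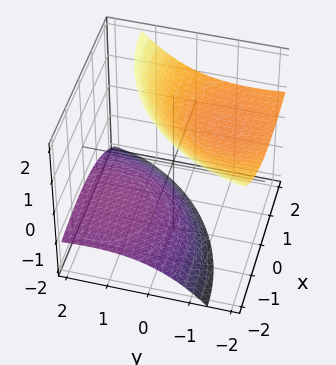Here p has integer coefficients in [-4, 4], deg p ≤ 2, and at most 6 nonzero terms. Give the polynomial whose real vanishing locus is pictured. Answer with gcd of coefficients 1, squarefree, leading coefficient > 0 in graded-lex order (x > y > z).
x^2 - 2*x*z + y^2 + 3*y*z - 2*z^2 + 3

(a) There are 2 components. Treating them together as one polynomial.
(b) The degree is 2 — the shape is more complex than any degree-1 surface.
(c) Observable constraints: no x-intercept at any integer in the box; it misses every integer gridline on the y-axis.
(d) Solving for integer coefficients yields p as stated.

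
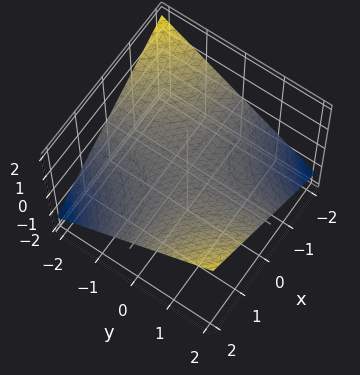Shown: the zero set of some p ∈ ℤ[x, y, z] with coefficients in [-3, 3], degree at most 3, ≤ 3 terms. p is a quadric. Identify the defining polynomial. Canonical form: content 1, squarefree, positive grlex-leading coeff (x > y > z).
1. Degree: a saddle surface; a quadric, so deg p = 2.
2. From the axis intercepts and sections: the visible x-axis segment lies entirely on the surface; it crosses the z-axis at the gridline z = 0.
3. Fitting integer coefficients to these (and the overall shape) gives p. Check: (0, -1, 0) on the y-axis lies on the surface, and p(0, -1, 0) = 0. ✓

x*y - 3*z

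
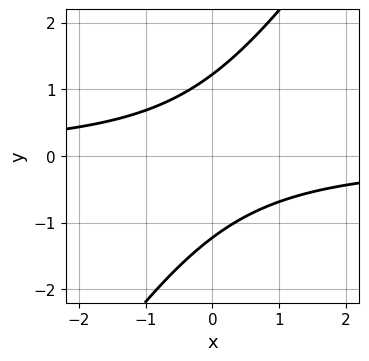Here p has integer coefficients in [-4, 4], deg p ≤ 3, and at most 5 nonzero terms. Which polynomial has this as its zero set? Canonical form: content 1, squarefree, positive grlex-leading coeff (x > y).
3*x*y - 2*y^2 + 3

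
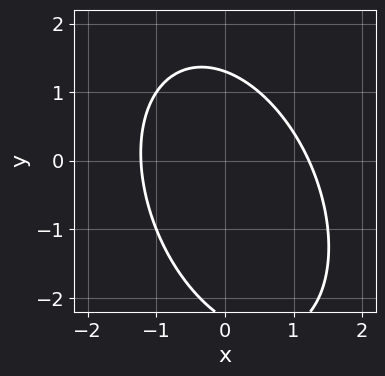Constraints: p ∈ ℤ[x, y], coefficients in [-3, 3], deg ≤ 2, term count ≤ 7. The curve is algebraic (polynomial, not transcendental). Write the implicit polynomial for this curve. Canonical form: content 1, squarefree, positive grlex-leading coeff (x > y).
2*x^2 + x*y + y^2 + y - 3

First, deg p = 2. No degree-1 curve has this shape.
Finally, putting this together gives p.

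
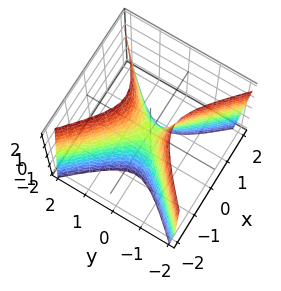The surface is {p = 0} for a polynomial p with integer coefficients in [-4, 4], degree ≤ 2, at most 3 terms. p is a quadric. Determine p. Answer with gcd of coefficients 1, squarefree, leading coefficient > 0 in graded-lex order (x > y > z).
First, the degree is 2 — a saddle surface; a quadric.
Then, symmetries: the y ↦ −y reflection is a symmetry, so y appears only in even powers; the x ↦ −x reflection is a symmetry, so x appears only in even powers.
Next, checking where it meets the axes: it meets the x-axis at x = 0 (among the integer gridlines); one y-axis crossing is at y = 0; one z-axis crossing is at z = 0.
Finally, together with the visible shape, these determine p as stated.

3*x^2 - 3*y^2 + z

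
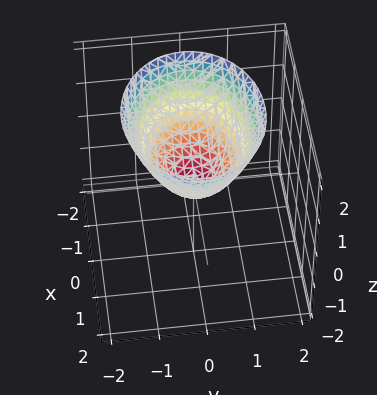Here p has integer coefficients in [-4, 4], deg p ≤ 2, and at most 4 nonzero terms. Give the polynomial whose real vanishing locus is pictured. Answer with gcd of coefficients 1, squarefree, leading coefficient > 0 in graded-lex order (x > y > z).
2*x^2 + 3*y^2 - 3*z

1. deg p = 2.
2. Symmetries: it's symmetric under x → −x, forcing even powers of x; the y ↦ −y reflection is a symmetry, so y appears only in even powers.
3. Reading off the gridlines: it crosses the z-axis at the gridline z = 0; it crosses the y-axis at the gridline y = 0; it meets the x-axis at x = 0 (among the integer gridlines).
4. Assembling these constraints gives the stated polynomial.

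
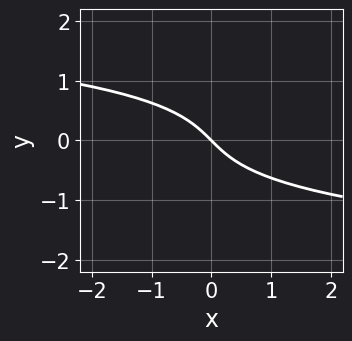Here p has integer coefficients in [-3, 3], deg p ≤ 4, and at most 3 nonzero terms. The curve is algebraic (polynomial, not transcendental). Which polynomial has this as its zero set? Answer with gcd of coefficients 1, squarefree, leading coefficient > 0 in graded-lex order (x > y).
3*y^3 + 2*x + 2*y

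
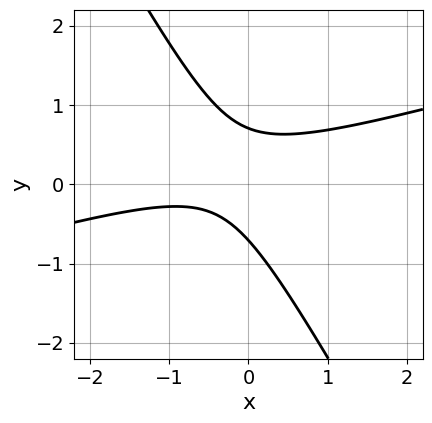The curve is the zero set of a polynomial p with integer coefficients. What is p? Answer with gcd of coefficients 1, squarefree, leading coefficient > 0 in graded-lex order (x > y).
1. Degree: a generic line meets the curve in up to 2 points, so deg p = 2.
2. Observable constraints: it misses every integer gridline on the x-axis.
3. Assembling these constraints gives the stated polynomial.

x^2 - 3*x*y - 2*y^2 + x + 1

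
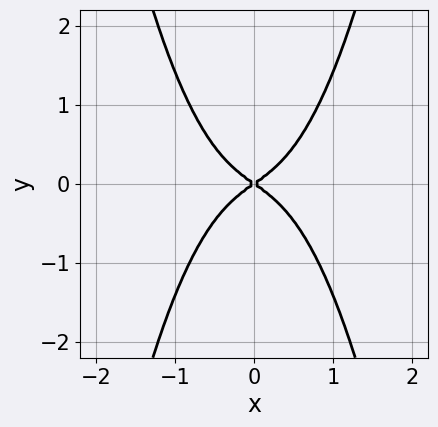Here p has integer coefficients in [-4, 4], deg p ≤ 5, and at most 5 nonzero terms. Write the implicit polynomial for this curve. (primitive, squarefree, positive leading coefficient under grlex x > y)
1. deg p = 4. No degree-3 curve has this shape.
2. Symmetries: the x ↦ −x reflection is a symmetry, so x appears only in even powers; it's symmetric under y → −y, forcing even powers of y.
3. From the axis intercepts and sections: one y-axis crossing is at y = 0; one x-axis crossing is at x = 0.
4. These observations pin down the coefficients.

3*x^4 + x^2 - 2*y^2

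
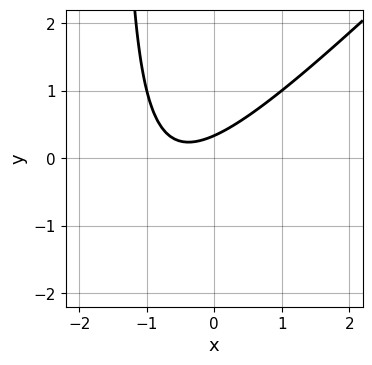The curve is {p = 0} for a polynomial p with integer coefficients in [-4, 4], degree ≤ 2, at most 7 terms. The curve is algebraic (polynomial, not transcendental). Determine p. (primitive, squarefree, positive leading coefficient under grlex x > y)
(a) The degree is 2 — no degree-1 curve has this shape.
(b) Observable constraints: it misses every integer gridline on the x-axis.
(c) Fitting integer coefficients to these (and the overall shape) gives p.

2*x^2 - 2*x*y + 2*x - 3*y + 1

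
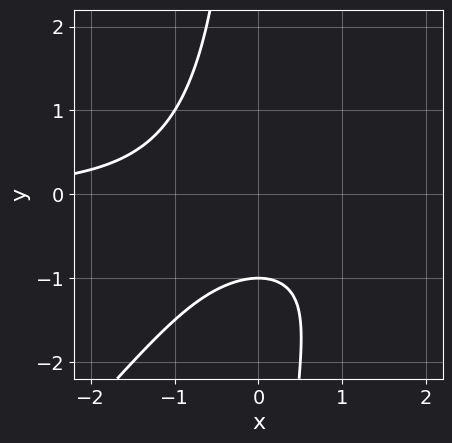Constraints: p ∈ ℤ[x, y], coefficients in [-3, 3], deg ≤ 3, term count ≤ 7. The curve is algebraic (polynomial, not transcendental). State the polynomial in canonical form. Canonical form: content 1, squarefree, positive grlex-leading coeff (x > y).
2*x^2*y - 2*x*y^2 - 2*x*y - 3*y - 3

1. deg p = 3. No degree-2 curve has this shape.
2. Against the integer gridlines: no x-intercept at any integer in the box; it meets the y-axis at y = -1 (among the integer gridlines).
3. Solving for integer coefficients yields p as stated.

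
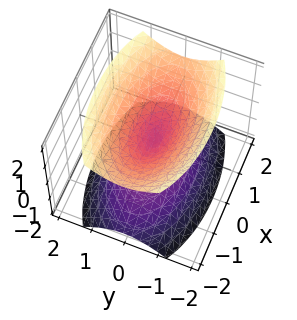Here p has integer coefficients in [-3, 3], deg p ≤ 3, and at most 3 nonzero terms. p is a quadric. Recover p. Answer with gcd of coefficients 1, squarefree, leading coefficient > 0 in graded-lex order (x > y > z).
First, I count 2 distinct pieces. They look like related sheets of one shape, so recover p as a whole.
Then, the degree is 2 — a double cone through the origin; a quadric.
Next, symmetries: the x ↦ −x reflection is a symmetry, so x appears only in even powers; it's symmetric under z → −z, forcing even powers of z; mirror symmetry y ↦ −y ⇒ only even powers of y.
Then, against the integer gridlines: it crosses the z-axis at the gridline z = 0; one x-axis crossing is at x = 0.
Finally, putting this together gives p.

x^2 + 3*y^2 - 2*z^2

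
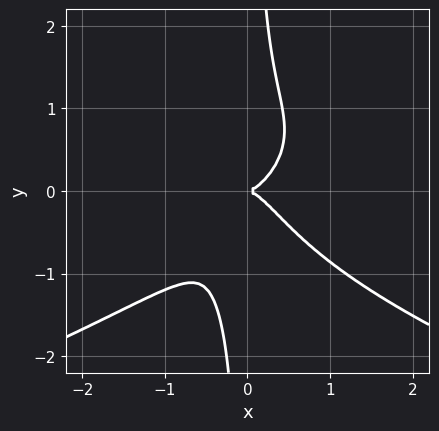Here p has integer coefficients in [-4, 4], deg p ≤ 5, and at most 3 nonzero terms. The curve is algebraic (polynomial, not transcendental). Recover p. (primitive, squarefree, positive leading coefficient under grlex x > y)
First, degree: the shape is more complex than any degree-3 curve, so deg p = 4.
Next, reading off the gridlines: it meets the x-axis at x = 0 (among the integer gridlines); it crosses the y-axis at the gridline y = 0.
Finally, matching integer coefficients to the picture gives p.

2*x*y^3 + 2*x^3 - y^2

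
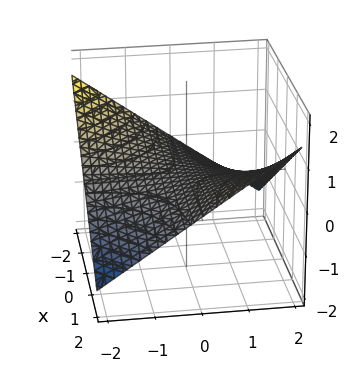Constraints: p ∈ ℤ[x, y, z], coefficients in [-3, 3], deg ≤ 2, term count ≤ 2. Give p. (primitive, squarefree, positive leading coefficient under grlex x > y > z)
x*y - 3*z

1. deg p = 2. A saddle surface; a quadric.
2. Against the integer gridlines: every point of the x-axis in the box is on the surface; every point of the y-axis in the box is on the surface; it crosses the z-axis at the gridline z = 0.
3. Solving for integer coefficients yields p as stated.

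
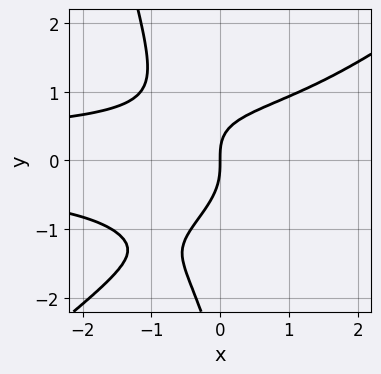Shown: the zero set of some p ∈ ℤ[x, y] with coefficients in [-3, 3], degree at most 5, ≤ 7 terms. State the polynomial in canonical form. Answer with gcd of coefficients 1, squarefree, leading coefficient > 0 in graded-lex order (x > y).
First, deg p = 4. No degree-3 curve has this shape.
Next, from the visible intercepts: one y-axis crossing is at y = 0; it crosses the x-axis at the gridline x = 0.
Finally, together with the visible shape, these determine p as stated.

3*x^2*y^2 - 3*x*y^3 - y^4 - 3*y^3 + 3*x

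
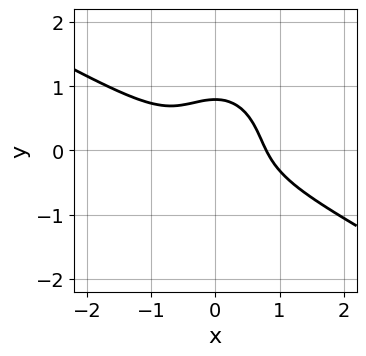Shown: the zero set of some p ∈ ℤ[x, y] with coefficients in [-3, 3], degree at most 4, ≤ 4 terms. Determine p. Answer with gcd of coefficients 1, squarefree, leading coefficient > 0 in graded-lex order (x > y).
2*x^3 + 3*x^2*y + 2*y^3 - 1

(a) Degree: a generic line meets the curve in up to 3 points, so deg p = 3.
(b) Solving for integer coefficients yields p as stated.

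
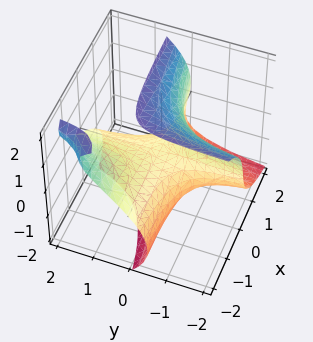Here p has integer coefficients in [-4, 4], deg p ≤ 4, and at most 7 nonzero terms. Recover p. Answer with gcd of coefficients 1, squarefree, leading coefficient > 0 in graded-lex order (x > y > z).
z^3 - 3*x*y + x*z - 2*y*z - 3*z

The degree is 3 — the shape is more complex than any degree-2 surface.
Observable constraints: every point of the x-axis in the box is on the surface; it meets the z-axis at z = 0 (among the integer gridlines); the visible y-axis segment lies entirely on the surface.
These observations pin down the coefficients.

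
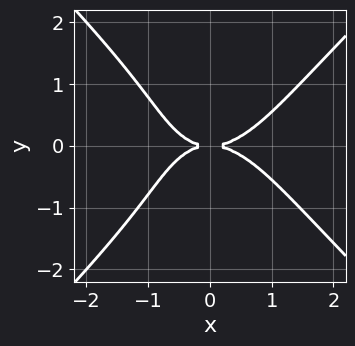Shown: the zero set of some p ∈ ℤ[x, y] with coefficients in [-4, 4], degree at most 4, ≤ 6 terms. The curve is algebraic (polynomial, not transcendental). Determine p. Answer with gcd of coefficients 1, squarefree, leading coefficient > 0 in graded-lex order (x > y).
First, degree: a generic line meets the curve in up to 4 points, so deg p = 4.
Then, symmetries: it's symmetric under y → −y, forcing even powers of y.
Then, observable constraints: one y-axis crossing is at y = 0; it crosses the x-axis at the gridline x = 0.
Finally, solving for integer coefficients yields p as stated.

x^4 - y^4 - x*y^2 - 2*y^2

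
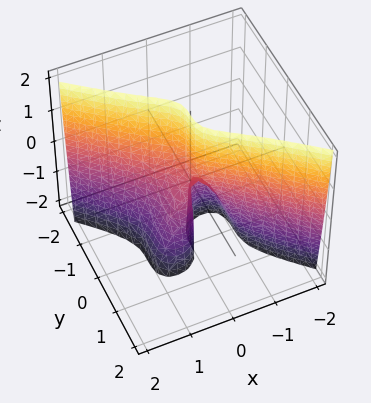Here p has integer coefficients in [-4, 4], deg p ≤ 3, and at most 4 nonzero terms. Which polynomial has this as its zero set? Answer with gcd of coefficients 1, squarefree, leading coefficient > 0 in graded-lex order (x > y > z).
2*x^3 + 3*y^3 + x*z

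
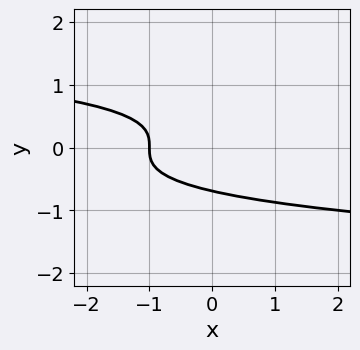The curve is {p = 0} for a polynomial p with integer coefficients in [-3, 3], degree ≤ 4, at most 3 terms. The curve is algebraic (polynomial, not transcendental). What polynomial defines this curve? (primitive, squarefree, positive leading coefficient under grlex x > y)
3*y^3 + x + 1

deg p = 3. The shape is more complex than any degree-2 curve.
Reading off the gridlines: one x-axis crossing is at x = -1.
Solving for integer coefficients yields p as stated.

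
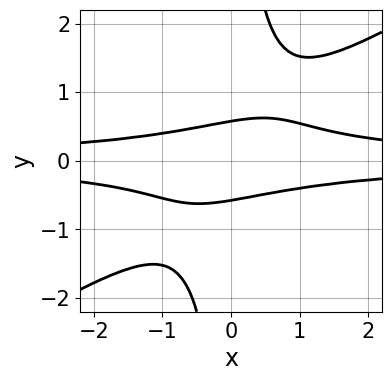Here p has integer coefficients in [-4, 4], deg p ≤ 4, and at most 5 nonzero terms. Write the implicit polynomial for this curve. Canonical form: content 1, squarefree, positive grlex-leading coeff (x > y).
2*x^2*y^2 - 3*x*y^3 + 3*y^2 - 1

(a) Degree: the shape is more complex than any degree-3 curve, so deg p = 4.
(b) From the axis intercepts and sections: it misses every integer gridline on the x-axis.
(c) Putting this together gives p.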